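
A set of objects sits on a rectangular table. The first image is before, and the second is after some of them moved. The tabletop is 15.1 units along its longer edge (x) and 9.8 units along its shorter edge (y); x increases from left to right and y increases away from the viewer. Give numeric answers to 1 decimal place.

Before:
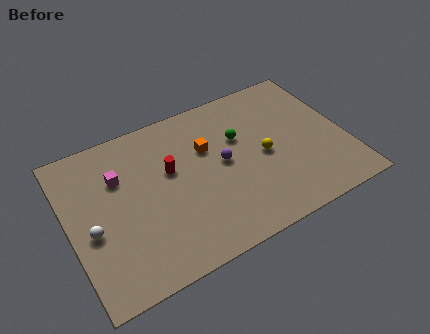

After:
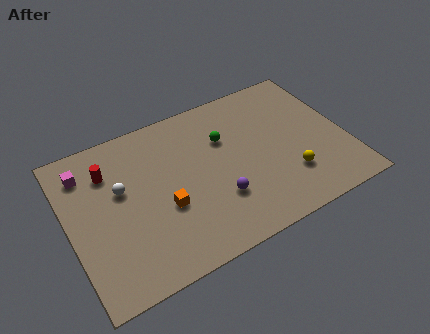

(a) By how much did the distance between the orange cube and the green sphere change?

+2.8

Before: roughly 1.8 units apart; after: 4.6. That's 2.8 units further apart.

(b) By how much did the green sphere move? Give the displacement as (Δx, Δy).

(-0.8, 0.3)

The green sphere was at about (9.5, 6.3) and moved to about (8.7, 6.6).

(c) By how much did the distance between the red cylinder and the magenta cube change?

-1.5

Before: roughly 2.8 units apart; after: 1.3. That's 1.5 units closer together.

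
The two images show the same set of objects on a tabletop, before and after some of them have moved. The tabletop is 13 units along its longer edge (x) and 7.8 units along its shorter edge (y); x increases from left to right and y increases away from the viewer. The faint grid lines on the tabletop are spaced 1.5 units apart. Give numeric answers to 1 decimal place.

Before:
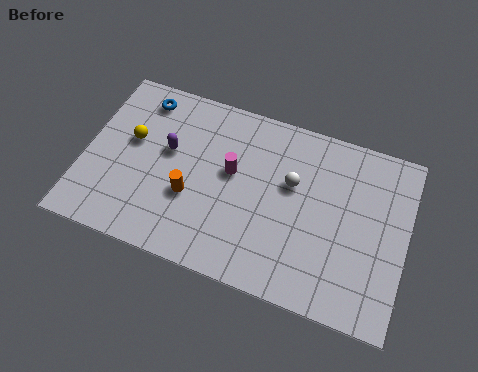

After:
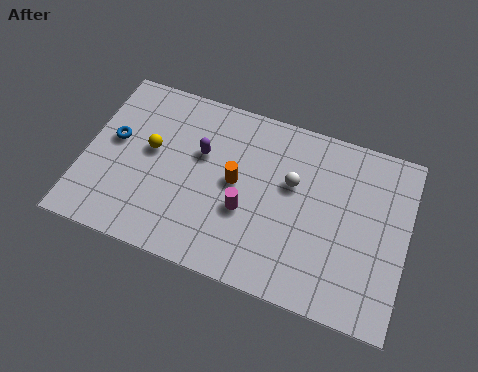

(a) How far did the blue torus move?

2.4

The blue torus moved from about (2.0, 6.6) to (1.1, 4.4), a distance of √(0.9² + 2.2²) ≈ 2.4.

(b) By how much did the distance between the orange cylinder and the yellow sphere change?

+0.4

Before: roughly 3.1 units apart; after: 3.5. That's 0.4 units further apart.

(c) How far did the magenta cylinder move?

1.7

The magenta cylinder was near (5.9, 4.5) before and (6.6, 3.0) after, so it travelled √(0.7² + 1.5²) ≈ 1.7 units.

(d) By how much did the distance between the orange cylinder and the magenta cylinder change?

-1.0

Before: roughly 2.2 units apart; after: 1.2. That's 1.0 units closer together.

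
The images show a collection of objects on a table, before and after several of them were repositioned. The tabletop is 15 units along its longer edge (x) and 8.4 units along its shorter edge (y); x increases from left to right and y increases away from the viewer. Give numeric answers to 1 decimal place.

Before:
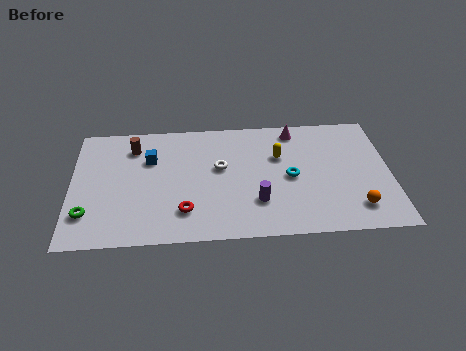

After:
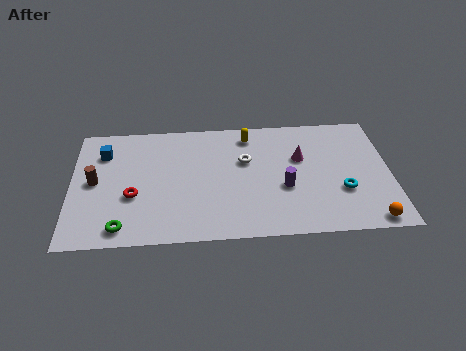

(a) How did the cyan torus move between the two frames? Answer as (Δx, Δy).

(2.4, -1.1)

The cyan torus was at about (10.3, 4.0) and moved to about (12.7, 2.9).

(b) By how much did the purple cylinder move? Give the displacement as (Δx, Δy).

(1.3, 0.9)

The purple cylinder was at about (8.7, 2.4) and moved to about (10.0, 3.3).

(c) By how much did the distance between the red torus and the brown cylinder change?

-3.1

They were about 5.2 units apart before and 2.1 after — 3.1 units closer together.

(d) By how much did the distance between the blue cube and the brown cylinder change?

+0.8

The distance was about 1.2 in the first image and 2.0 in the second, so they moved 0.8 units further apart.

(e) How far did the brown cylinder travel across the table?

2.9

From (2.9, 6.6) to (1.1, 4.3), the brown cylinder covered √(1.8² + 2.3²) ≈ 2.9 units.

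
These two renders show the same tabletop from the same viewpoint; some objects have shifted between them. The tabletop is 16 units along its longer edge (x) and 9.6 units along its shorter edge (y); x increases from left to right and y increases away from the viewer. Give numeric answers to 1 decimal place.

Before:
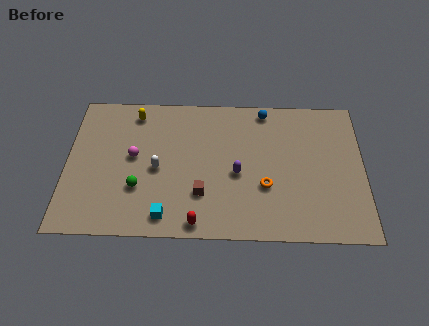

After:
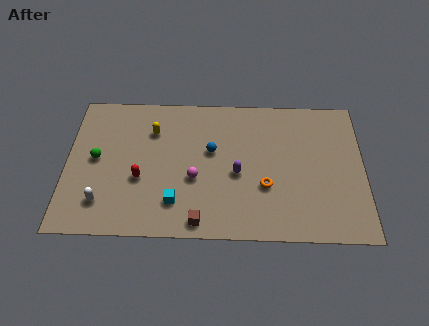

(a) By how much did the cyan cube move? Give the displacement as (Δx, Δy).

(0.5, 0.9)

From the two frames, the cyan cube sits at roughly (5.4, 1.3) before and (5.9, 2.2) after.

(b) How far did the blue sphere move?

4.1

The blue sphere was near (10.7, 8.6) before and (7.8, 5.7) after, so it travelled √(2.9² + 2.9²) ≈ 4.1 units.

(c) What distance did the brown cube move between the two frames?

1.8

From (7.3, 2.8) to (7.2, 1.0), the brown cube covered √(0.1² + 1.8²) ≈ 1.8 units.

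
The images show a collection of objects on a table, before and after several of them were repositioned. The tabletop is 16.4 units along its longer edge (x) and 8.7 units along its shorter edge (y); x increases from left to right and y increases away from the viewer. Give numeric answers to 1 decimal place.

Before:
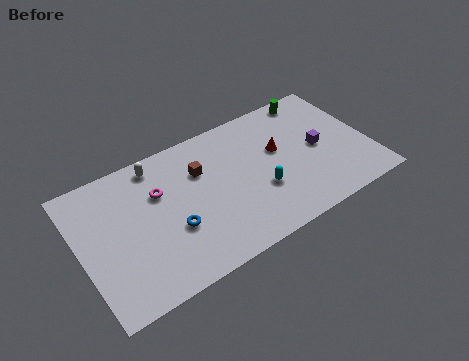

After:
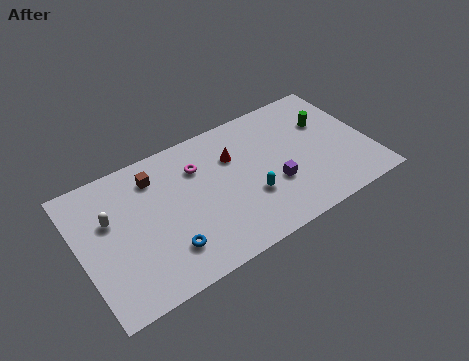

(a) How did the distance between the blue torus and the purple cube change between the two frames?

-2.3

The distance was about 8.7 in the first image and 6.4 in the second, so they moved 2.3 units closer together.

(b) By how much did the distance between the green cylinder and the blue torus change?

+0.5

Before: roughly 10.0 units apart; after: 10.5. That's 0.5 units further apart.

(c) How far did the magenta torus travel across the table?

2.4

The magenta torus was near (4.6, 5.8) before and (6.9, 6.3) after, so it travelled √(2.3² + 0.5²) ≈ 2.4 units.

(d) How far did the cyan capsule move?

0.6

The cyan capsule moved from about (10.0, 3.1) to (9.4, 3.0), a distance of √(0.6² + 0.1²) ≈ 0.6.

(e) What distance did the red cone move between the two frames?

2.6

The red cone was near (11.4, 5.2) before and (8.9, 6.0) after, so it travelled √(2.5² + 0.8²) ≈ 2.6 units.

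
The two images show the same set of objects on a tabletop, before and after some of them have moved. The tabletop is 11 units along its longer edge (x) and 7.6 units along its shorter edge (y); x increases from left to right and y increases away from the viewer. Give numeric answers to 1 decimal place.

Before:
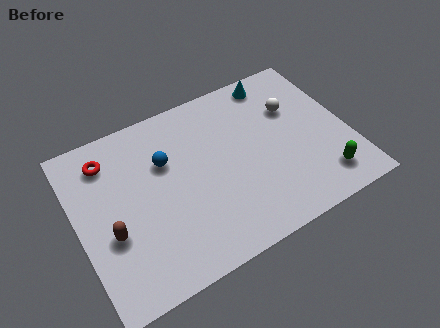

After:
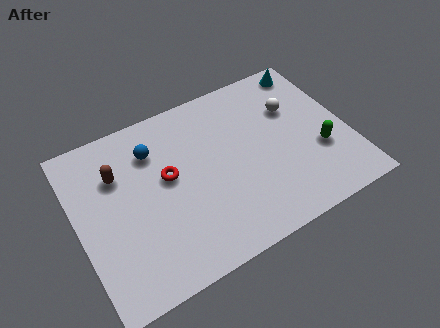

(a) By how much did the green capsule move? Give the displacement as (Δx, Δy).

(0.1, 1.3)

From the two frames, the green capsule sits at roughly (9.6, 1.4) before and (9.7, 2.7) after.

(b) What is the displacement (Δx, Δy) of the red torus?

(2.2, -1.8)

From the two frames, the red torus sits at roughly (1.5, 6.1) before and (3.7, 4.3) after.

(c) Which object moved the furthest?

the red torus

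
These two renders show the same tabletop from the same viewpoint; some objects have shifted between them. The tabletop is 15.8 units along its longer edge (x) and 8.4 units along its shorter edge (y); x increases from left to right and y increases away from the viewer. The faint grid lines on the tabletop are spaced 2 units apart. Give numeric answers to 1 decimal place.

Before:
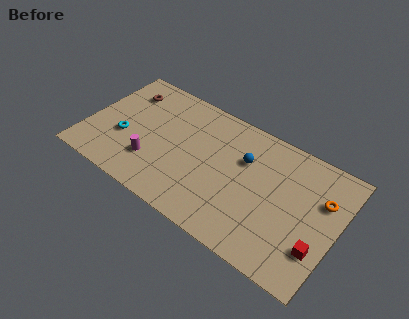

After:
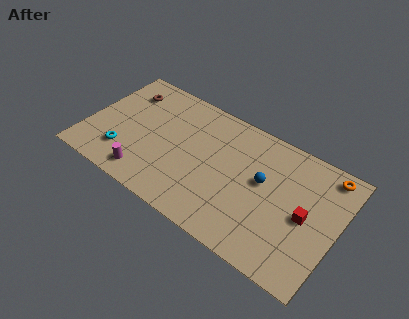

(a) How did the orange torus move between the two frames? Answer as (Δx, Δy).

(0.0, 1.8)

The orange torus was at about (14.7, 5.6) and moved to about (14.7, 7.4).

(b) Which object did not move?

the brown torus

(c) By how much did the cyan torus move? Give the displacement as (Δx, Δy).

(0.2, -1.1)

The cyan torus was at about (2.4, 3.2) and moved to about (2.6, 2.1).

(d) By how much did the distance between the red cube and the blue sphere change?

-3.1

Before: roughly 6.0 units apart; after: 2.9. That's 3.1 units closer together.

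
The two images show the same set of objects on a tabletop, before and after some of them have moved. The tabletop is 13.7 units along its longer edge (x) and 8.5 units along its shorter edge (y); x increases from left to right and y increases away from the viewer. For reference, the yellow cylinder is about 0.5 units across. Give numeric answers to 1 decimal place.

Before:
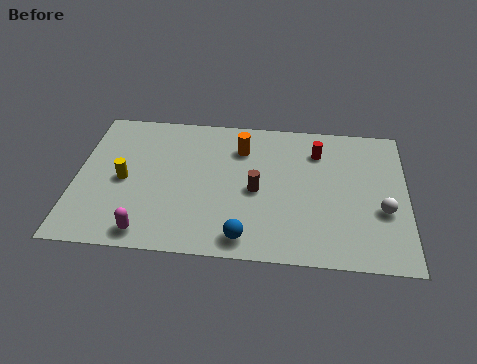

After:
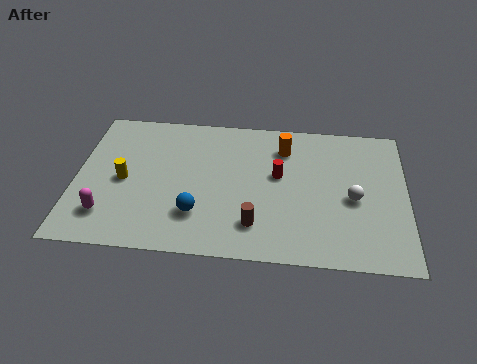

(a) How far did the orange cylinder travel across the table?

1.8

The orange cylinder was near (6.8, 6.4) before and (8.6, 6.6) after, so it travelled √(1.8² + 0.2²) ≈ 1.8 units.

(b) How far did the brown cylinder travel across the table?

2.0

The brown cylinder moved from about (7.5, 3.9) to (7.5, 1.9), a distance of √(0.0² + 2.0²) ≈ 2.0.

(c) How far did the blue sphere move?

2.3

From (7.1, 1.1) to (5.1, 2.3), the blue sphere covered √(2.0² + 1.2²) ≈ 2.3 units.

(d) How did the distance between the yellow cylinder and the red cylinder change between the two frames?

-1.9

The distance was about 8.4 in the first image and 6.5 in the second, so they moved 1.9 units closer together.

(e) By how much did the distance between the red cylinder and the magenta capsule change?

-1.2

The distance was about 8.8 in the first image and 7.6 in the second, so they moved 1.2 units closer together.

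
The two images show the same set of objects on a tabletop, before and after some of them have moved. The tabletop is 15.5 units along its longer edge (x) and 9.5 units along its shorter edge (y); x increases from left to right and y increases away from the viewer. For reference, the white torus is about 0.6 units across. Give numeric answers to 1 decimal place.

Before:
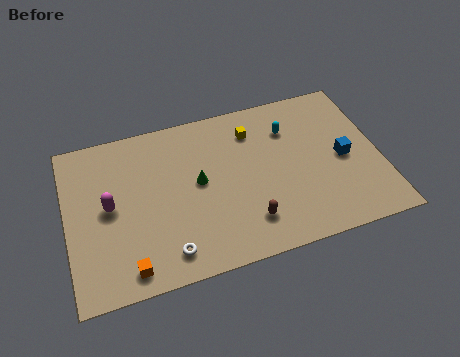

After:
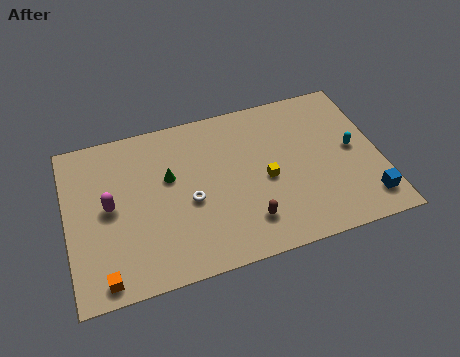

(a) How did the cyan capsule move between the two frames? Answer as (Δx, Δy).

(3.0, -2.1)

The cyan capsule was at about (11.2, 7.0) and moved to about (14.2, 4.9).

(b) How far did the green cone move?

1.6

From (6.5, 5.1) to (5.1, 5.8), the green cone covered √(1.4² + 0.7²) ≈ 1.6 units.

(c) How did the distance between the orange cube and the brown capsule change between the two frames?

+1.2

They were about 6.0 units apart before and 7.2 after — 1.2 units further apart.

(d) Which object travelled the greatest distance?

the cyan capsule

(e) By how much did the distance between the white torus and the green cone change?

-2.1

They were about 4.0 units apart before and 1.9 after — 2.1 units closer together.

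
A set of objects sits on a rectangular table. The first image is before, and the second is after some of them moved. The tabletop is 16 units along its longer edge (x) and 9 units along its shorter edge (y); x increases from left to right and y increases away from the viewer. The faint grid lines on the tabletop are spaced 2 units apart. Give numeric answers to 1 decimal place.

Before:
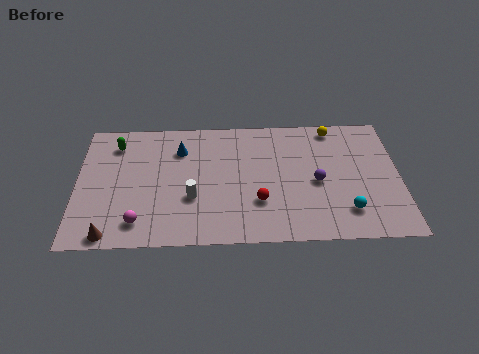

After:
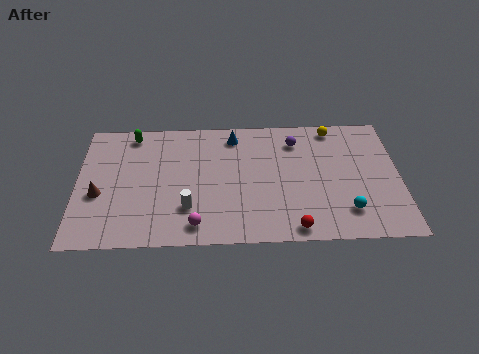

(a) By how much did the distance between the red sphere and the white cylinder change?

+2.1

The distance was about 3.3 in the first image and 5.4 in the second, so they moved 2.1 units further apart.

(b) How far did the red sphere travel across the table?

2.5

The red sphere was near (9.0, 2.8) before and (10.7, 0.9) after, so it travelled √(1.7² + 1.9²) ≈ 2.5 units.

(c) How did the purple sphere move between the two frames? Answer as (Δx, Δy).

(-1.0, 3.0)

The purple sphere was at about (11.9, 4.1) and moved to about (10.9, 7.1).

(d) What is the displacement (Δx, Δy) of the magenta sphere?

(2.8, -0.3)

From the two frames, the magenta sphere sits at roughly (3.1, 1.6) before and (5.9, 1.3) after.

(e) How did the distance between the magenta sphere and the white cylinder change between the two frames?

-1.8

The distance was about 3.1 in the first image and 1.3 in the second, so they moved 1.8 units closer together.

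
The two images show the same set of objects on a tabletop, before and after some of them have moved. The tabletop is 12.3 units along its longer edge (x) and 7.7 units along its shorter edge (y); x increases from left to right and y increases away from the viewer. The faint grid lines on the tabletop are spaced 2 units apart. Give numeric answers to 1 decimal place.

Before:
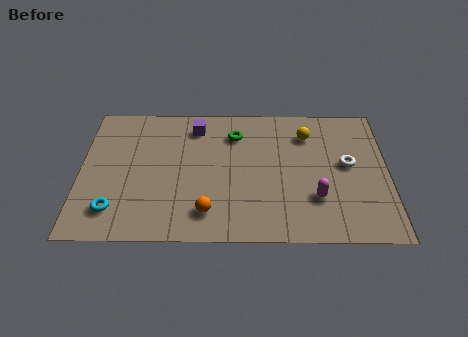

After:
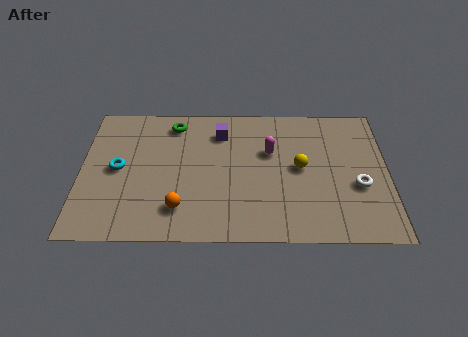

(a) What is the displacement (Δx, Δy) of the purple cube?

(1.0, -0.3)

From the two frames, the purple cube sits at roughly (4.6, 6.3) before and (5.6, 6.0) after.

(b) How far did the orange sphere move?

1.1

The orange sphere was near (5.1, 1.5) before and (4.0, 1.7) after, so it travelled √(1.1² + 0.2²) ≈ 1.1 units.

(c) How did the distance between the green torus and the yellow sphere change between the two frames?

+2.8

The distance was about 2.9 in the first image and 5.7 in the second, so they moved 2.8 units further apart.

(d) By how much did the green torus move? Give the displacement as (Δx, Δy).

(-2.5, 0.6)

The green torus started near (6.2, 5.9) and ended near (3.7, 6.5).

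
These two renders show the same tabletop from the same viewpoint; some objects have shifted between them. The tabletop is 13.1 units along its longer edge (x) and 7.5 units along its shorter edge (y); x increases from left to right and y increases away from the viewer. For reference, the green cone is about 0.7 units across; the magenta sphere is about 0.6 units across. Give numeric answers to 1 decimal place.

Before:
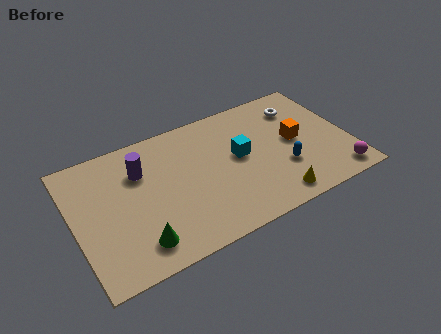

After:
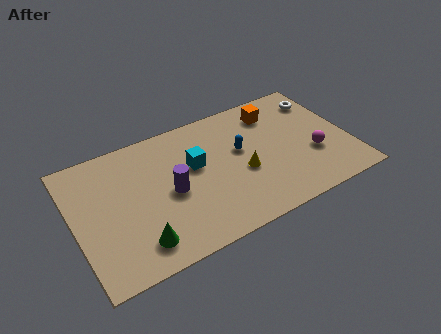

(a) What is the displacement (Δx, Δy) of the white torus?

(1.1, 0.1)

From the two frames, the white torus sits at roughly (11.1, 5.8) before and (12.2, 5.9) after.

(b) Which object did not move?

the green cone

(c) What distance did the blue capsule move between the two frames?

2.6

The blue capsule was near (9.8, 2.5) before and (8.0, 4.4) after, so it travelled √(1.8² + 1.9²) ≈ 2.6 units.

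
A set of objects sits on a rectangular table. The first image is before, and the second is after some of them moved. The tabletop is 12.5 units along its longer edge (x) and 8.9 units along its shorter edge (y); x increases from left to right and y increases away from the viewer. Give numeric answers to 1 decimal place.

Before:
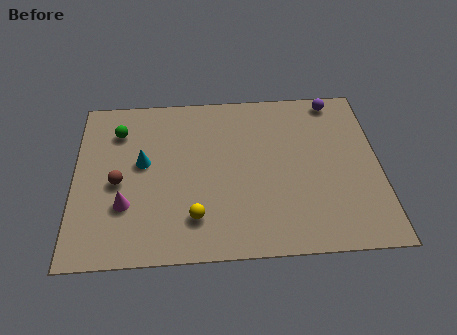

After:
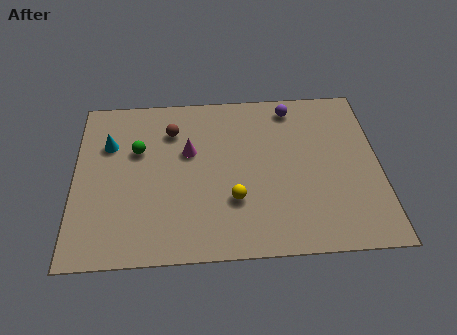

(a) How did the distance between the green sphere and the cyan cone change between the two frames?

-0.8

Before: roughly 2.1 units apart; after: 1.3. That's 0.8 units closer together.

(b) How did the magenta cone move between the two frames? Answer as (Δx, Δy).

(2.6, 2.7)

The magenta cone was at about (2.1, 2.8) and moved to about (4.7, 5.5).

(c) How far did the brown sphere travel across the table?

3.5

The brown sphere moved from about (1.8, 4.0) to (4.0, 6.7), a distance of √(2.2² + 2.7²) ≈ 3.5.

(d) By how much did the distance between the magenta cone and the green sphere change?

-1.9

They were about 4.0 units apart before and 2.1 after — 1.9 units closer together.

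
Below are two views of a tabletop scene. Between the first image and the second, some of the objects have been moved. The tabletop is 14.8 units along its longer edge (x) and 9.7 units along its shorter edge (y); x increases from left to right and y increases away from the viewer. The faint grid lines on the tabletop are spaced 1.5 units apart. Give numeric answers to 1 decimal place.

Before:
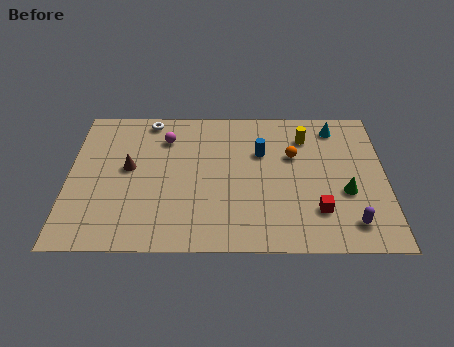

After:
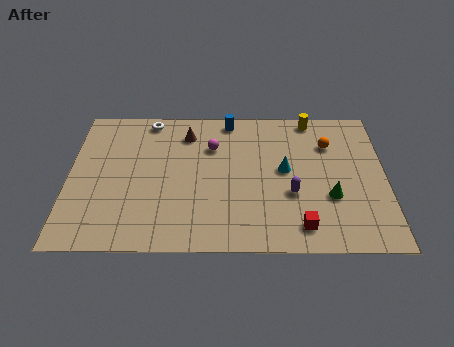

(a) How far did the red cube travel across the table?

1.3

From (11.6, 2.5) to (10.8, 1.5), the red cube covered √(0.8² + 1.0²) ≈ 1.3 units.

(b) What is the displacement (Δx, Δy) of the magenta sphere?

(2.2, -0.6)

The magenta sphere was at about (4.5, 7.4) and moved to about (6.7, 6.8).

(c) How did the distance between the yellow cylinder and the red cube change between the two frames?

+2.3

The distance was about 5.0 in the first image and 7.3 in the second, so they moved 2.3 units further apart.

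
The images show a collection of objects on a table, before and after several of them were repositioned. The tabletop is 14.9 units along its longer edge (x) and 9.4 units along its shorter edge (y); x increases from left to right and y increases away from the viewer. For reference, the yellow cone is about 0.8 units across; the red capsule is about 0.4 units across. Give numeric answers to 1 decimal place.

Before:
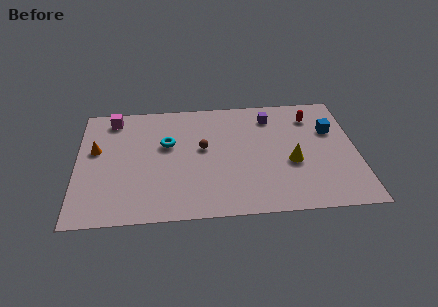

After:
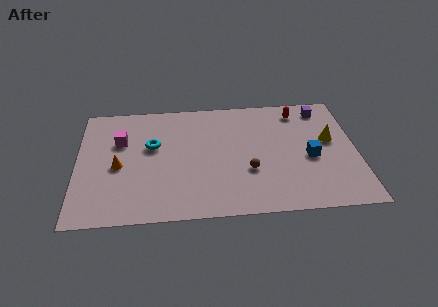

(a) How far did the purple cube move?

2.8

The purple cube was near (10.4, 7.6) before and (13.2, 8.0) after, so it travelled √(2.8² + 0.4²) ≈ 2.8 units.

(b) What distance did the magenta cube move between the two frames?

1.9

The magenta cube was near (1.9, 8.1) before and (2.3, 6.2) after, so it travelled √(0.4² + 1.9²) ≈ 1.9 units.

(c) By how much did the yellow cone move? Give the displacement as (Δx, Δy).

(2.1, 1.6)

From the two frames, the yellow cone sits at roughly (11.4, 3.8) before and (13.5, 5.4) after.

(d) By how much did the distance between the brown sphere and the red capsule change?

-0.9

Before: roughly 6.3 units apart; after: 5.4. That's 0.9 units closer together.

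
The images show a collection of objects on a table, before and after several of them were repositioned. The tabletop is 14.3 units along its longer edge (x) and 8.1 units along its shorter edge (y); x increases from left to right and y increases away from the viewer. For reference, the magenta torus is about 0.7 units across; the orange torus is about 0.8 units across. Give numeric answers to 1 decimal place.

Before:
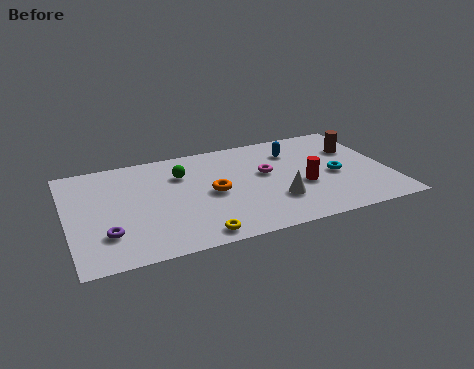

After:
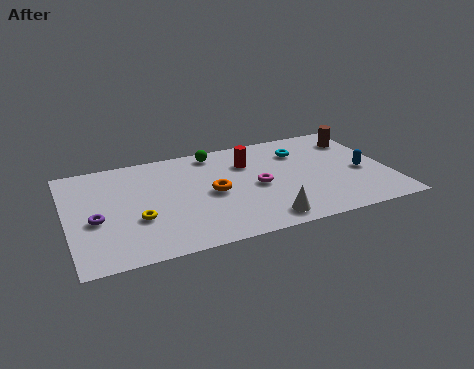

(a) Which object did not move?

the orange torus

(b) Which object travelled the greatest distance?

the blue capsule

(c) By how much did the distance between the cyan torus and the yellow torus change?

+1.2

They were about 7.0 units apart before and 8.2 after — 1.2 units further apart.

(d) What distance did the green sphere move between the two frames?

2.1

The green sphere moved from about (5.2, 5.8) to (6.8, 7.1), a distance of √(1.6² + 1.3²) ≈ 2.1.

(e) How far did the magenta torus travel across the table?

1.0

The magenta torus was near (8.9, 4.7) before and (8.4, 3.8) after, so it travelled √(0.5² + 0.9²) ≈ 1.0 units.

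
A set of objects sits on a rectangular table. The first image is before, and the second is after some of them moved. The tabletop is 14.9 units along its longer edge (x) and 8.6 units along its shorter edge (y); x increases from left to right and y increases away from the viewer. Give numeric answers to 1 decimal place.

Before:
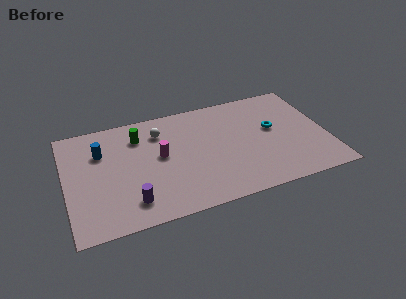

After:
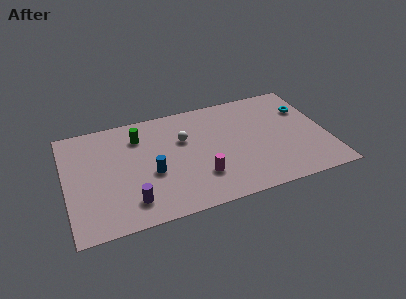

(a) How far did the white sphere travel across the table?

1.6

The white sphere moved from about (5.5, 6.6) to (6.8, 5.6), a distance of √(1.3² + 1.0²) ≈ 1.6.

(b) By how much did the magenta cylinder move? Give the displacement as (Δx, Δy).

(2.1, -2.3)

The magenta cylinder was at about (5.4, 4.7) and moved to about (7.5, 2.4).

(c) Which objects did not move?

the green cylinder and the purple cylinder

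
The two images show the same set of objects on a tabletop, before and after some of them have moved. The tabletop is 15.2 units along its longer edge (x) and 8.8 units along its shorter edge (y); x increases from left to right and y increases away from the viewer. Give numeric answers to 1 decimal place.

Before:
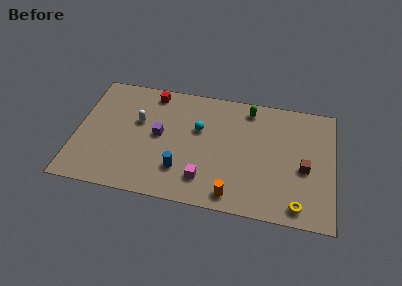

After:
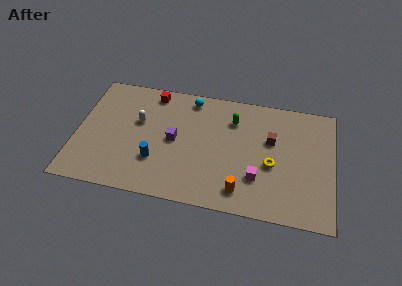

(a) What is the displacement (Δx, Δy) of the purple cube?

(0.9, -0.2)

The purple cube started near (4.9, 4.6) and ended near (5.8, 4.4).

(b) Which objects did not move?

the white capsule and the red cube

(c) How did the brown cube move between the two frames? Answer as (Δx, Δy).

(-2.0, 1.7)

From the two frames, the brown cube sits at roughly (13.5, 3.8) before and (11.5, 5.5) after.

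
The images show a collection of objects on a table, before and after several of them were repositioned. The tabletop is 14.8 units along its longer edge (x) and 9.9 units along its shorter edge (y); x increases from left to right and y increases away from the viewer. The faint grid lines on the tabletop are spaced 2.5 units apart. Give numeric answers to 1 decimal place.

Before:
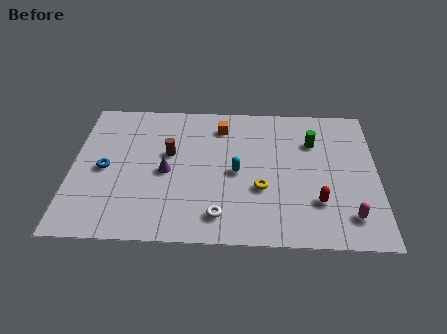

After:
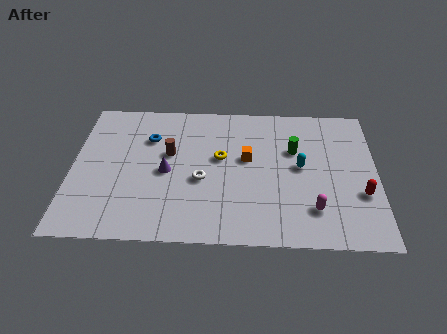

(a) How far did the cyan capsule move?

3.1

The cyan capsule moved from about (8.0, 4.7) to (11.1, 5.2), a distance of √(3.1² + 0.5²) ≈ 3.1.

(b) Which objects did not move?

the purple cone and the brown cylinder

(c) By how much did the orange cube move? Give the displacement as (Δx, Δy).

(1.3, -2.3)

The orange cube started near (7.2, 8.0) and ended near (8.5, 5.7).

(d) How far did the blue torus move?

3.1

The blue torus was near (1.6, 4.7) before and (3.7, 7.0) after, so it travelled √(2.1² + 2.3²) ≈ 3.1 units.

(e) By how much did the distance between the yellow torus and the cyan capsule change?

+2.3

The distance was about 1.6 in the first image and 3.9 in the second, so they moved 2.3 units further apart.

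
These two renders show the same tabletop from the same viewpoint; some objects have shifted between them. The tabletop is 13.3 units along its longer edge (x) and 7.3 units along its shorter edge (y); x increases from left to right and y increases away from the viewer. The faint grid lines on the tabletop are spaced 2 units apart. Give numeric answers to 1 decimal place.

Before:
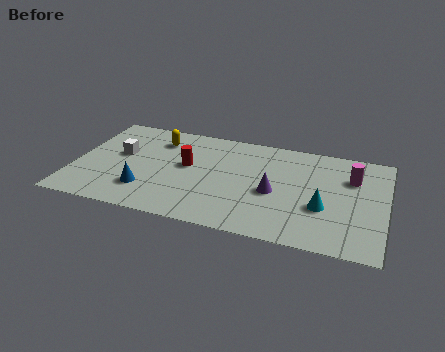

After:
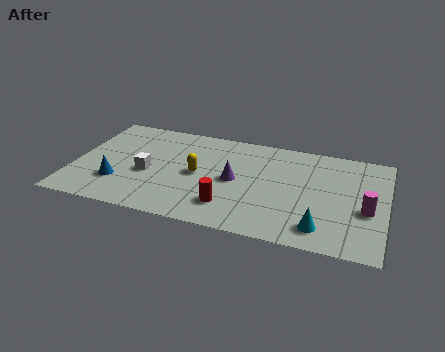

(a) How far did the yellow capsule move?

2.8

The yellow capsule was near (3.4, 5.7) before and (5.3, 3.6) after, so it travelled √(1.9² + 2.1²) ≈ 2.8 units.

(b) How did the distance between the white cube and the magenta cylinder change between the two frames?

-0.6

Before: roughly 9.9 units apart; after: 9.3. That's 0.6 units closer together.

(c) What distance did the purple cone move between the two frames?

1.7

From (8.6, 3.2) to (6.9, 3.6), the purple cone covered √(1.7² + 0.4²) ≈ 1.7 units.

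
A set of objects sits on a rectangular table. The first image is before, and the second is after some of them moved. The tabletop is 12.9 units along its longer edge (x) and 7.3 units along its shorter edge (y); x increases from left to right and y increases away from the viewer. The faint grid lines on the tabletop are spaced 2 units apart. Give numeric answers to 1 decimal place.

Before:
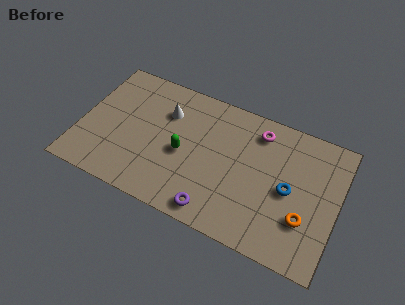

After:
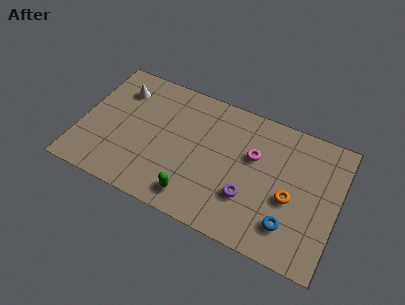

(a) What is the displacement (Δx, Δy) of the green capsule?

(0.8, -2.1)

The green capsule was at about (5.2, 3.3) and moved to about (6.0, 1.2).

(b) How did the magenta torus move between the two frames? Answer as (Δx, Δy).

(-0.1, -1.4)

From the two frames, the magenta torus sits at roughly (8.7, 6.0) before and (8.6, 4.6) after.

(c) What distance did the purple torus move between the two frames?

2.1

The purple torus moved from about (7.1, 0.9) to (8.6, 2.3), a distance of √(1.5² + 1.4²) ≈ 2.1.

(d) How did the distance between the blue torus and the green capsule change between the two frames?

-0.6

They were about 5.3 units apart before and 4.7 after — 0.6 units closer together.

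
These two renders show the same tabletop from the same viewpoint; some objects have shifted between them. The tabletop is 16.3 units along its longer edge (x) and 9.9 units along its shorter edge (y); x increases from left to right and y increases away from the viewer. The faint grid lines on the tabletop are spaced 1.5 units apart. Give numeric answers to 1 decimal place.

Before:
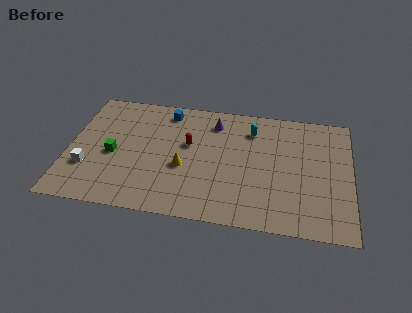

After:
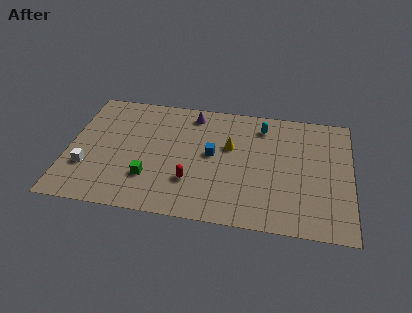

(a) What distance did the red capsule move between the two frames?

3.0

The red capsule moved from about (6.9, 5.9) to (7.2, 2.9), a distance of √(0.3² + 3.0²) ≈ 3.0.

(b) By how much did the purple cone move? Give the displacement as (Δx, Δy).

(-1.3, 0.5)

The purple cone started near (8.3, 8.0) and ended near (7.0, 8.5).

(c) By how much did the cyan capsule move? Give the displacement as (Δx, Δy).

(0.6, 0.4)

From the two frames, the cyan capsule sits at roughly (10.5, 7.7) before and (11.1, 8.1) after.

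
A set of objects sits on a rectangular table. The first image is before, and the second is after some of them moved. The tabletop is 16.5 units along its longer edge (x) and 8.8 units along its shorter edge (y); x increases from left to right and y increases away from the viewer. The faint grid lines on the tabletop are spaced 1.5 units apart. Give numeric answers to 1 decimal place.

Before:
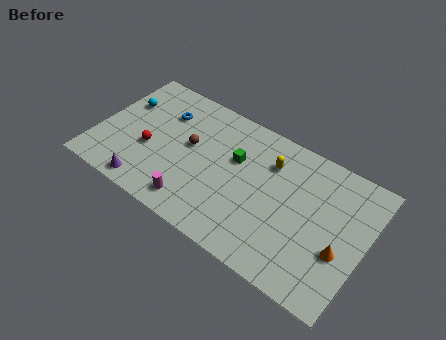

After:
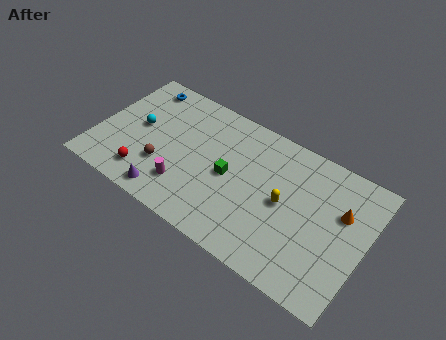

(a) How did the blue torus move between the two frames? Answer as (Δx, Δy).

(-1.7, 1.2)

The blue torus was at about (3.7, 6.4) and moved to about (2.0, 7.6).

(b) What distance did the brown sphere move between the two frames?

2.6

The brown sphere was near (5.6, 5.0) before and (4.3, 2.8) after, so it travelled √(1.3² + 2.2²) ≈ 2.6 units.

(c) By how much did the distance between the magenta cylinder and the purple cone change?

-1.5

Before: roughly 2.9 units apart; after: 1.4. That's 1.5 units closer together.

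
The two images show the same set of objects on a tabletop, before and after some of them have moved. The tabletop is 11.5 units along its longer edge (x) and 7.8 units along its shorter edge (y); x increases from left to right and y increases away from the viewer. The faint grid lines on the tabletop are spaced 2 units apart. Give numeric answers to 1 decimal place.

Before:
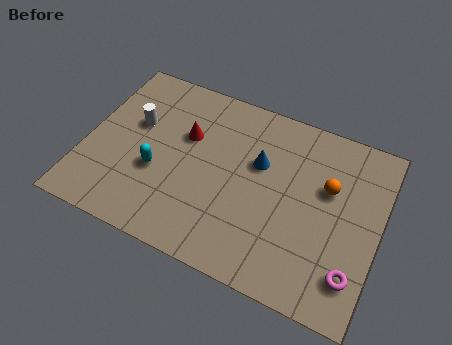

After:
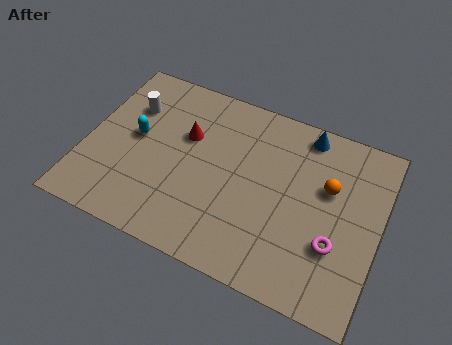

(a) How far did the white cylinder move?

0.8

The white cylinder moved from about (1.8, 4.8) to (1.5, 5.5), a distance of √(0.3² + 0.7²) ≈ 0.8.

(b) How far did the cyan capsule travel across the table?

1.6

From (2.9, 3.0) to (1.9, 4.2), the cyan capsule covered √(1.0² + 1.2²) ≈ 1.6 units.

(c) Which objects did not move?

the orange sphere and the red cone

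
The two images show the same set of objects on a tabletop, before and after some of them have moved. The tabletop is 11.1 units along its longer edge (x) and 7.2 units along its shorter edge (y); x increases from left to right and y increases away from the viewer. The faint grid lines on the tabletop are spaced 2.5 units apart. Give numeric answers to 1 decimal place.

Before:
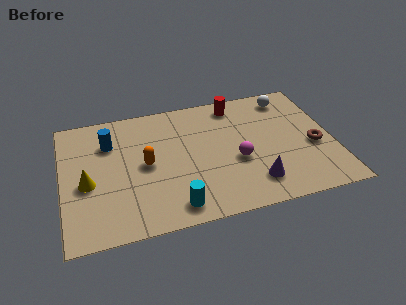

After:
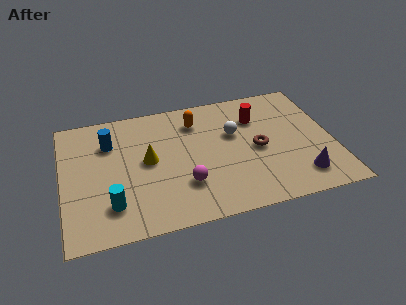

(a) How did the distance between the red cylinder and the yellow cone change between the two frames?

-2.2

Before: roughly 7.0 units apart; after: 4.8. That's 2.2 units closer together.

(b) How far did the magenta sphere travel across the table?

2.3

From (7.1, 2.9) to (4.9, 2.1), the magenta sphere covered √(2.2² + 0.8²) ≈ 2.3 units.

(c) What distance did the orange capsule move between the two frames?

3.0

The orange capsule was near (3.4, 3.6) before and (5.6, 5.6) after, so it travelled √(2.2² + 2.0²) ≈ 3.0 units.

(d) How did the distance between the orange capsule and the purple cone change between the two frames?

+1.0

The distance was about 4.8 in the first image and 5.8 in the second, so they moved 1.0 units further apart.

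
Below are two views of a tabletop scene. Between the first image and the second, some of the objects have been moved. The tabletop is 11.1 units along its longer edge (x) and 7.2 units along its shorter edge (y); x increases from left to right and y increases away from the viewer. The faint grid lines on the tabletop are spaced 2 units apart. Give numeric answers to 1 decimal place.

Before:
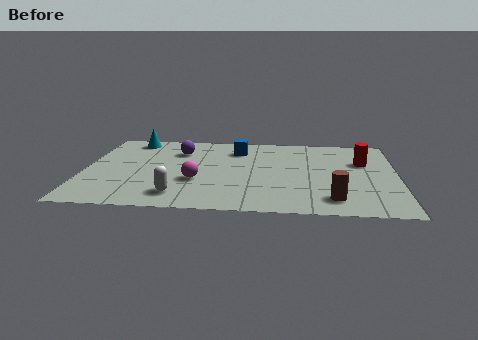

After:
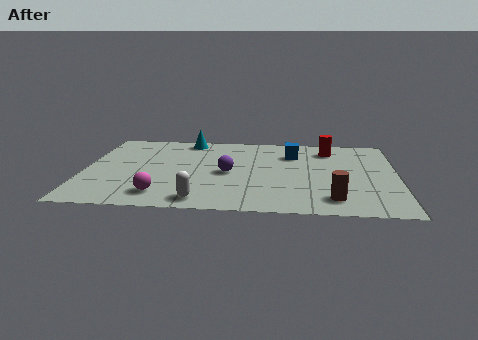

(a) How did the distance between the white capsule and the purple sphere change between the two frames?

-1.3

The distance was about 4.0 in the first image and 2.7 in the second, so they moved 1.3 units closer together.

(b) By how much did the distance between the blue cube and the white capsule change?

+0.7

The distance was about 4.7 in the first image and 5.4 in the second, so they moved 0.7 units further apart.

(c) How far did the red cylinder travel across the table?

1.6

The red cylinder moved from about (9.9, 4.7) to (8.7, 5.8), a distance of √(1.2² + 1.1²) ≈ 1.6.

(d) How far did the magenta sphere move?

1.8

From (4.0, 2.6) to (2.8, 1.3), the magenta sphere covered √(1.2² + 1.3²) ≈ 1.8 units.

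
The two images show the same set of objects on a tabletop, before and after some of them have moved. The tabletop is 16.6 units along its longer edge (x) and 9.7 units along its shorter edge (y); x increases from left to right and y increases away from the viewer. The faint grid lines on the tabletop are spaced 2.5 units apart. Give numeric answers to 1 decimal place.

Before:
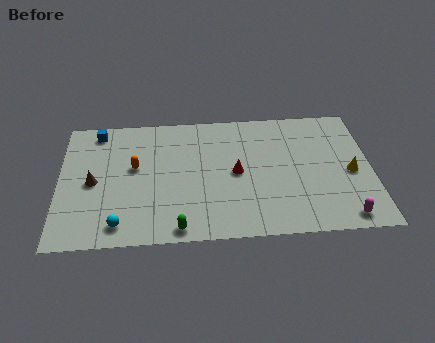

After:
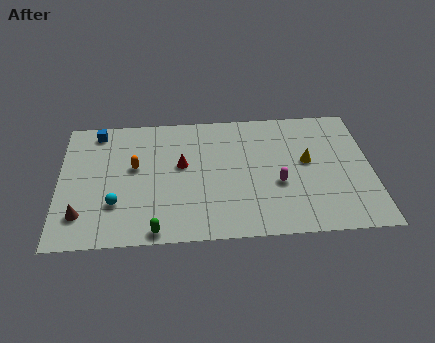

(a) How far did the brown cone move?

2.5

From (1.8, 4.6) to (1.2, 2.2), the brown cone covered √(0.6² + 2.4²) ≈ 2.5 units.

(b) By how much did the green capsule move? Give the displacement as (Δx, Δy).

(-1.2, -0.1)

The green capsule was at about (6.3, 0.9) and moved to about (5.1, 0.8).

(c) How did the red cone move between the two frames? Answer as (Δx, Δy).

(-2.9, 0.8)

The red cone was at about (9.4, 4.8) and moved to about (6.5, 5.6).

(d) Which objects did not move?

the blue cube and the orange capsule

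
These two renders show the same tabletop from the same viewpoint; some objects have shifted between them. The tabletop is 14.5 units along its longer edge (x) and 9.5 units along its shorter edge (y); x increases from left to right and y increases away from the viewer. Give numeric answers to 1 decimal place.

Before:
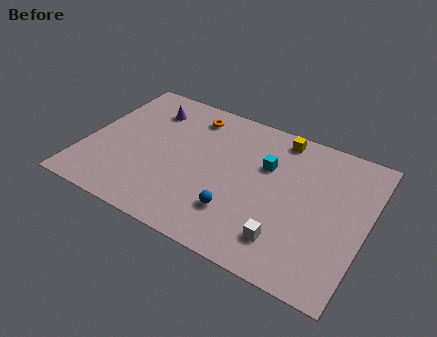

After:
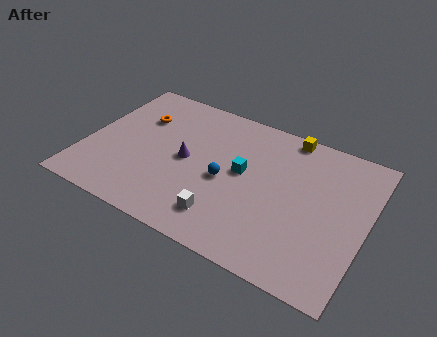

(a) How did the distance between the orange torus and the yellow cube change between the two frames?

+3.3

Before: roughly 4.6 units apart; after: 7.9. That's 3.3 units further apart.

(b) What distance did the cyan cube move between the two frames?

1.5

The cyan cube moved from about (9.2, 6.2) to (8.1, 5.2), a distance of √(1.1² + 1.0²) ≈ 1.5.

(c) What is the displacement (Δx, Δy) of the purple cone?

(2.4, -2.7)

From the two frames, the purple cone sits at roughly (2.8, 7.4) before and (5.2, 4.7) after.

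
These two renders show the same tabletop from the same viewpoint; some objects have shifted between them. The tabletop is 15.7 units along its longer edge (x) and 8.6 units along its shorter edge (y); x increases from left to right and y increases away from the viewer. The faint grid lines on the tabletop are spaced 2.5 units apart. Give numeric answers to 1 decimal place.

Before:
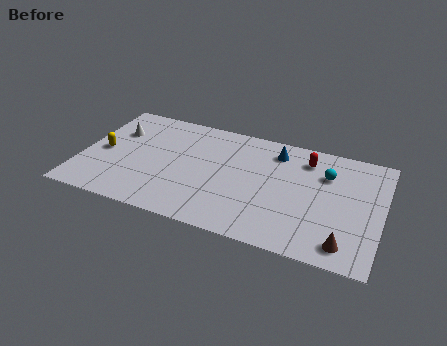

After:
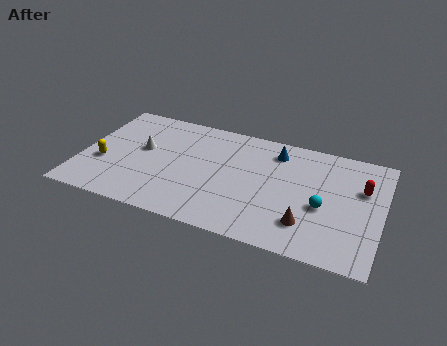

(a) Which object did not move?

the blue cone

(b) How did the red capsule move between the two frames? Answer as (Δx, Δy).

(3.0, -1.3)

From the two frames, the red capsule sits at roughly (11.6, 6.9) before and (14.6, 5.6) after.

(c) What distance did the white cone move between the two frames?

1.8

From (1.6, 5.9) to (3.1, 4.9), the white cone covered √(1.5² + 1.0²) ≈ 1.8 units.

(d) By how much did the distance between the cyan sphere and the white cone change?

-1.4

The distance was about 11.1 in the first image and 9.7 in the second, so they moved 1.4 units closer together.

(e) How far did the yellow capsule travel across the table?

0.9

The yellow capsule moved from about (1.1, 4.1) to (1.2, 3.2), a distance of √(0.1² + 0.9²) ≈ 0.9.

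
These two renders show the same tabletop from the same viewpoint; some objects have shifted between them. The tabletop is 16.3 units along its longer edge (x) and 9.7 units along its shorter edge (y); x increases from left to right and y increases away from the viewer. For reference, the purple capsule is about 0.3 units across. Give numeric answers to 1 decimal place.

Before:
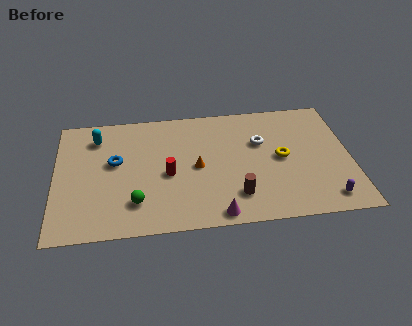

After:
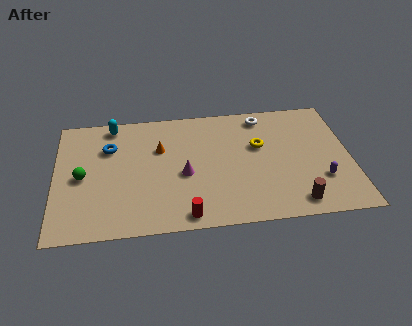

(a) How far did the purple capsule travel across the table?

1.5

From (14.8, 1.4) to (14.6, 2.9), the purple capsule covered √(0.2² + 1.5²) ≈ 1.5 units.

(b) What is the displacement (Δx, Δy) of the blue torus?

(-0.3, 1.2)

The blue torus was at about (3.3, 5.6) and moved to about (3.0, 6.8).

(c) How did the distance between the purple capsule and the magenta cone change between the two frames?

+1.6

Before: roughly 6.0 units apart; after: 7.6. That's 1.6 units further apart.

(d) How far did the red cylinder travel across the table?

3.4

The red cylinder moved from about (6.2, 4.3) to (7.1, 1.0), a distance of √(0.9² + 3.3²) ≈ 3.4.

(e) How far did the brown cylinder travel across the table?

3.3

The brown cylinder was near (9.9, 2.2) before and (13.1, 1.3) after, so it travelled √(3.2² + 0.9²) ≈ 3.3 units.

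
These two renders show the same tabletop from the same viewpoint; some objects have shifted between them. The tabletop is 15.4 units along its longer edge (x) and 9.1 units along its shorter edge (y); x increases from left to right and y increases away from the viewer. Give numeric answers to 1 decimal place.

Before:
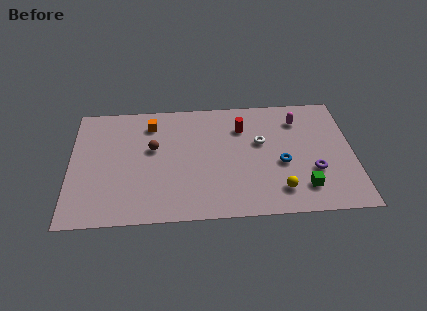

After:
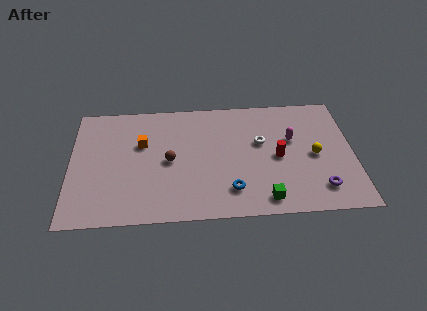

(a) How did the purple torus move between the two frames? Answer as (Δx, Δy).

(0.3, -1.3)

The purple torus started near (13.2, 3.1) and ended near (13.5, 1.8).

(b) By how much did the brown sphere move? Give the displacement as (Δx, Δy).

(0.9, -1.0)

The brown sphere was at about (4.5, 5.4) and moved to about (5.4, 4.4).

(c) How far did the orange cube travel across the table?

1.6

The orange cube was near (4.4, 7.3) before and (3.9, 5.8) after, so it travelled √(0.5² + 1.5²) ≈ 1.6 units.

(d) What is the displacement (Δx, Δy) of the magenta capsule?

(-0.4, -1.5)

From the two frames, the magenta capsule sits at roughly (12.5, 7.1) before and (12.1, 5.6) after.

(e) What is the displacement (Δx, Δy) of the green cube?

(-2.1, -0.7)

The green cube started near (12.6, 1.9) and ended near (10.5, 1.2).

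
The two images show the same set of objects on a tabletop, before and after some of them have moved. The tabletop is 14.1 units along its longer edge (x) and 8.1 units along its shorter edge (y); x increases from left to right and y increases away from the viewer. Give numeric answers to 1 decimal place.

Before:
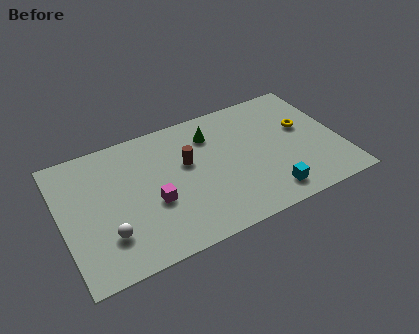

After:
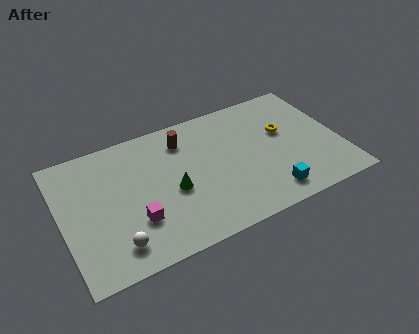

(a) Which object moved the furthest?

the green cone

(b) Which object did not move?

the cyan cube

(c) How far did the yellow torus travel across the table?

1.0

The yellow torus was near (12.4, 4.8) before and (11.4, 4.9) after, so it travelled √(1.0² + 0.1²) ≈ 1.0 units.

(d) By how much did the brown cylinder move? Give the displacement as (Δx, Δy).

(0.0, 1.5)

From the two frames, the brown cylinder sits at roughly (6.4, 4.9) before and (6.4, 6.4) after.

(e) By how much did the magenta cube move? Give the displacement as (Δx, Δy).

(-1.0, -0.7)

The magenta cube was at about (4.5, 3.2) and moved to about (3.5, 2.5).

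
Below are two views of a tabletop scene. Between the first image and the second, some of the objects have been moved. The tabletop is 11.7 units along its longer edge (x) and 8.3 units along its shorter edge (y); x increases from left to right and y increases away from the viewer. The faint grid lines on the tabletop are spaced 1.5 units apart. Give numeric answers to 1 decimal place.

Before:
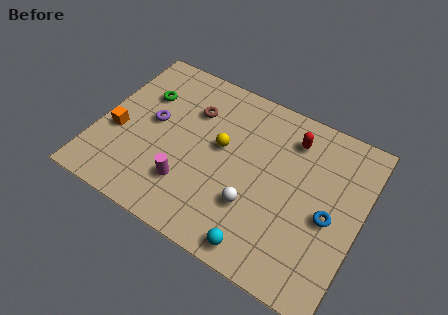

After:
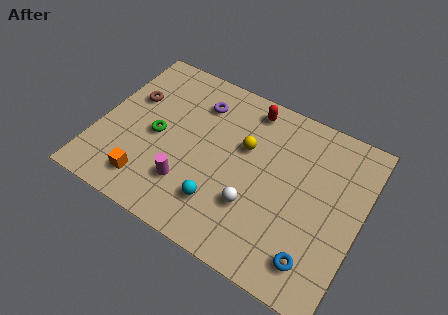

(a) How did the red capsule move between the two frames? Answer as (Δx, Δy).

(-2.0, 0.6)

From the two frames, the red capsule sits at roughly (8.3, 6.6) before and (6.3, 7.2) after.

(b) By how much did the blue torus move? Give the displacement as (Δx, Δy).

(-0.3, -2.2)

The blue torus started near (10.4, 3.7) and ended near (10.1, 1.5).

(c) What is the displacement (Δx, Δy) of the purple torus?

(1.8, 1.9)

The purple torus started near (2.3, 4.5) and ended near (4.1, 6.4).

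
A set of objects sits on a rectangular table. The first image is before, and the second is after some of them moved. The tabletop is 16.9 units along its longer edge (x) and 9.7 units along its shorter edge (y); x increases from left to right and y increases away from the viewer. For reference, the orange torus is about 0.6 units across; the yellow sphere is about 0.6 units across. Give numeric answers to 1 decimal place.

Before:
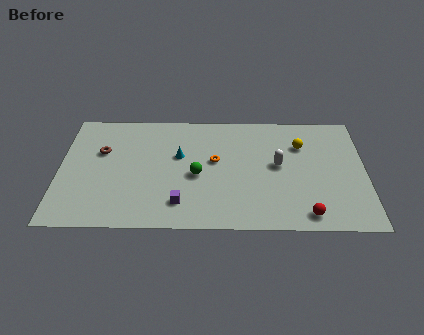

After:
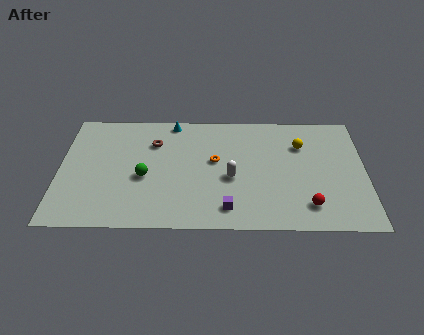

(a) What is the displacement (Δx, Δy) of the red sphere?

(0.1, 0.7)

The red sphere started near (13.6, 1.2) and ended near (13.7, 1.9).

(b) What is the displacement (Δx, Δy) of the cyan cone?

(-0.4, 2.9)

From the two frames, the cyan cone sits at roughly (6.6, 5.9) before and (6.2, 8.8) after.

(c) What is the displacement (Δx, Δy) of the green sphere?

(-2.9, -0.2)

The green sphere was at about (7.6, 4.3) and moved to about (4.7, 4.1).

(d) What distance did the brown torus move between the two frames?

3.0

The brown torus was near (2.3, 6.2) before and (5.2, 7.0) after, so it travelled √(2.9² + 0.8²) ≈ 3.0 units.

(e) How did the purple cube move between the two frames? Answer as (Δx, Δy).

(2.6, -0.4)

From the two frames, the purple cube sits at roughly (6.7, 2.0) before and (9.3, 1.6) after.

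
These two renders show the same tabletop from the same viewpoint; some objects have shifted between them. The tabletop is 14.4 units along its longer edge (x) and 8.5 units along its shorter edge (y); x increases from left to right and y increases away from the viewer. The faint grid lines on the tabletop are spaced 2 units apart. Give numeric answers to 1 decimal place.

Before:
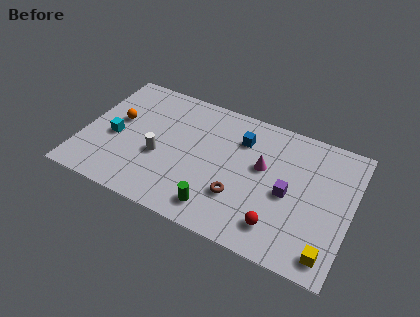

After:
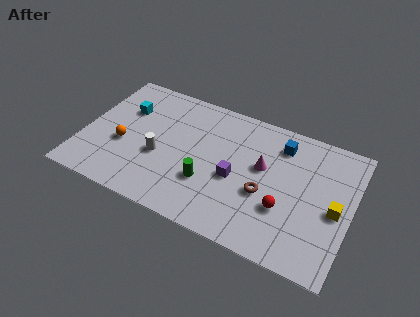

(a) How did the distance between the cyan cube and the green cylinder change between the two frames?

-0.6

The distance was about 6.3 in the first image and 5.7 in the second, so they moved 0.6 units closer together.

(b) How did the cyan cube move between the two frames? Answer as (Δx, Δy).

(0.3, 2.1)

From the two frames, the cyan cube sits at roughly (1.7, 3.7) before and (2.0, 5.8) after.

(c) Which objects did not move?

the magenta cone and the white cylinder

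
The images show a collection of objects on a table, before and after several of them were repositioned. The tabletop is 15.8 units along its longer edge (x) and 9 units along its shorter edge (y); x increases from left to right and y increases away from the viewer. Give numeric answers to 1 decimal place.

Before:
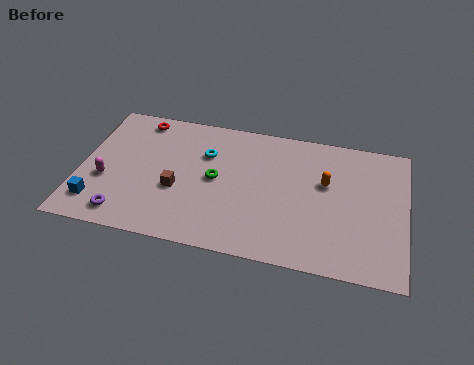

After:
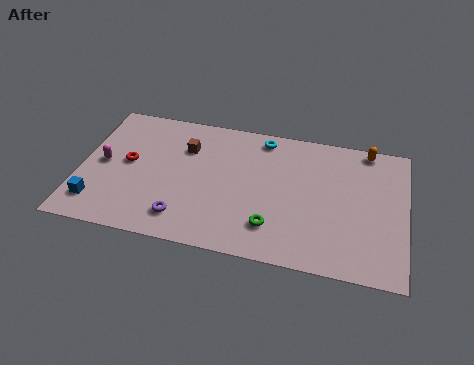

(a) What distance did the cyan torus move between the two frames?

3.2

The cyan torus moved from about (6.0, 6.2) to (8.7, 7.9), a distance of √(2.7² + 1.7²) ≈ 3.2.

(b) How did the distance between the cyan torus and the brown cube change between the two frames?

+1.0

The distance was about 3.0 in the first image and 4.0 in the second, so they moved 1.0 units further apart.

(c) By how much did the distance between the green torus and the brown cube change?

+4.1

The distance was about 2.1 in the first image and 6.2 in the second, so they moved 4.1 units further apart.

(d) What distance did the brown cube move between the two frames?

2.9

The brown cube was near (4.8, 3.5) before and (5.0, 6.4) after, so it travelled √(0.2² + 2.9²) ≈ 2.9 units.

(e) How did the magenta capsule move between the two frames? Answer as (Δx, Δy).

(-0.2, 1.1)

The magenta capsule started near (1.3, 3.4) and ended near (1.1, 4.5).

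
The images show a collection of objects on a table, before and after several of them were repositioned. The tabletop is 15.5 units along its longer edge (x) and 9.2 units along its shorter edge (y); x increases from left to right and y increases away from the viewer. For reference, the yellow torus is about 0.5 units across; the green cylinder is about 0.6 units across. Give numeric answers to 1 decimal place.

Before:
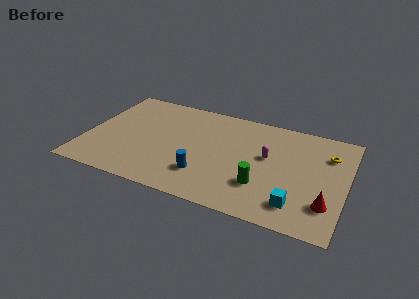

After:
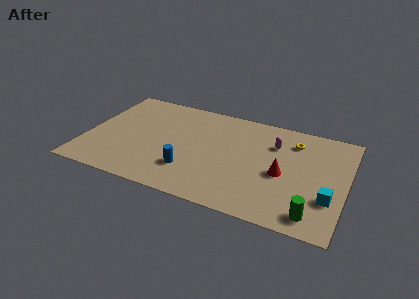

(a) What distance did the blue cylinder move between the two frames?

0.9

The blue cylinder was near (7.3, 2.4) before and (6.4, 2.5) after, so it travelled √(0.9² + 0.1²) ≈ 0.9 units.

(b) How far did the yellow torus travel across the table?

2.2

The yellow torus was near (14.3, 6.7) before and (12.2, 7.2) after, so it travelled √(2.1² + 0.5²) ≈ 2.2 units.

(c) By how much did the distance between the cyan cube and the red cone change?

+1.2

They were about 1.8 units apart before and 3.0 after — 1.2 units further apart.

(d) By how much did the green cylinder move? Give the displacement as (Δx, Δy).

(3.1, -1.4)

The green cylinder started near (10.7, 2.7) and ended near (13.8, 1.3).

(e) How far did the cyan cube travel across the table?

2.1

The cyan cube moved from about (12.8, 1.8) to (14.6, 2.9), a distance of √(1.8² + 1.1²) ≈ 2.1.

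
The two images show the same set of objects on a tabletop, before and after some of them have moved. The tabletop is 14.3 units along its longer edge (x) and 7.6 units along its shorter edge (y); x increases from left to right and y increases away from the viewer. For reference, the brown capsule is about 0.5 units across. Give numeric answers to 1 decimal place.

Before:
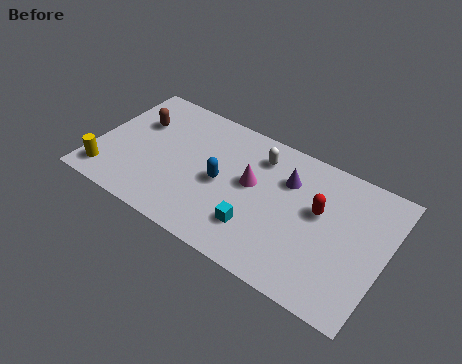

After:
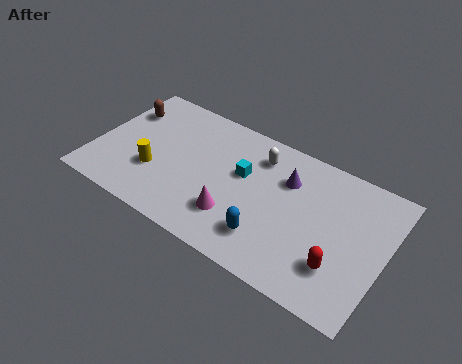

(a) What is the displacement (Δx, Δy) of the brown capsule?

(-0.8, 0.4)

The brown capsule started near (1.8, 5.1) and ended near (1.0, 5.5).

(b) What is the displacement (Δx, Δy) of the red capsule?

(1.3, -2.4)

The red capsule was at about (11.0, 4.5) and moved to about (12.3, 2.1).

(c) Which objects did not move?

the purple cone and the white capsule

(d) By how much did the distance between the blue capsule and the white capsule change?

+1.5

Before: roughly 2.8 units apart; after: 4.3. That's 1.5 units further apart.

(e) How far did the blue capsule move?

3.2

From (6.3, 3.6) to (8.9, 1.8), the blue capsule covered √(2.6² + 1.8²) ≈ 3.2 units.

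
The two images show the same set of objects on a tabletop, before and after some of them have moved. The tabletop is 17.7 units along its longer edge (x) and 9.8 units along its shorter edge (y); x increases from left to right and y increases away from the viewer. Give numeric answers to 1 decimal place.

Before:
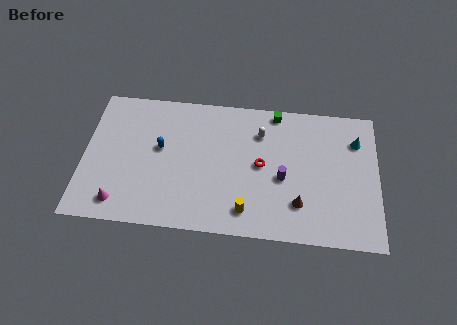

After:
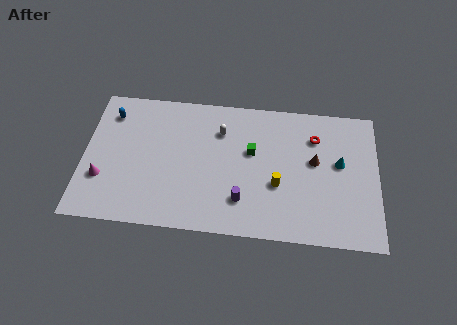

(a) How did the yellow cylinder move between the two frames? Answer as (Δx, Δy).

(1.8, 2.0)

From the two frames, the yellow cylinder sits at roughly (9.9, 1.7) before and (11.7, 3.7) after.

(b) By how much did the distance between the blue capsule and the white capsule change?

+0.5

They were about 6.2 units apart before and 6.7 after — 0.5 units further apart.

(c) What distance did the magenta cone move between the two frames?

1.9

The magenta cone was near (2.3, 1.5) before and (1.2, 3.1) after, so it travelled √(1.1² + 1.6²) ≈ 1.9 units.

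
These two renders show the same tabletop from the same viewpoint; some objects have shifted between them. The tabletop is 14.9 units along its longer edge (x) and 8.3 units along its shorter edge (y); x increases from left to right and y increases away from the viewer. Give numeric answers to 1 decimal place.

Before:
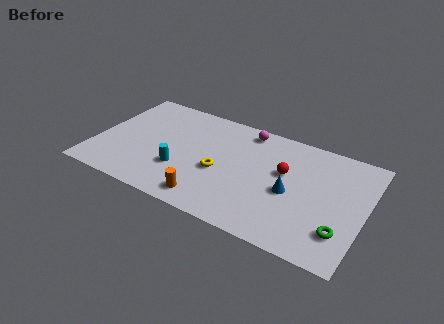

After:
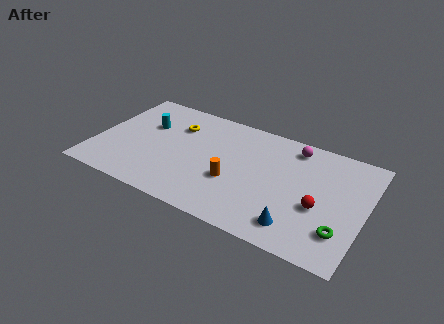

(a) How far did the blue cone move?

2.3

From (10.9, 3.7) to (11.5, 1.5), the blue cone covered √(0.6² + 2.2²) ≈ 2.3 units.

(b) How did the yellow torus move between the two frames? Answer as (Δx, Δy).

(-2.8, 2.5)

From the two frames, the yellow torus sits at roughly (7.0, 3.5) before and (4.2, 6.0) after.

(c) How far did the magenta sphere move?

2.7

The magenta sphere was near (8.0, 7.3) before and (10.7, 7.1) after, so it travelled √(2.7² + 0.2²) ≈ 2.7 units.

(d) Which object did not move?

the green torus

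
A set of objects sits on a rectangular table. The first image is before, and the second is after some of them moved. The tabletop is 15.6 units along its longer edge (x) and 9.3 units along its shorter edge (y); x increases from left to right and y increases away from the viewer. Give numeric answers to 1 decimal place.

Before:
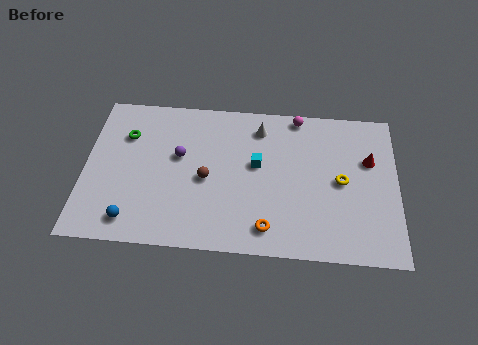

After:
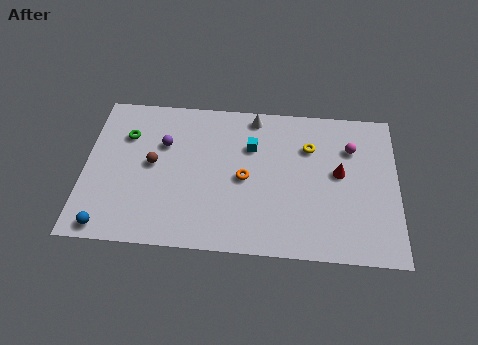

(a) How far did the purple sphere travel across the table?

1.1

From (4.7, 5.5) to (3.9, 6.2), the purple sphere covered √(0.8² + 0.7²) ≈ 1.1 units.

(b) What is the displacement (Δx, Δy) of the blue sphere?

(-1.2, -0.5)

The blue sphere started near (2.5, 1.4) and ended near (1.3, 0.9).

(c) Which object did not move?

the green torus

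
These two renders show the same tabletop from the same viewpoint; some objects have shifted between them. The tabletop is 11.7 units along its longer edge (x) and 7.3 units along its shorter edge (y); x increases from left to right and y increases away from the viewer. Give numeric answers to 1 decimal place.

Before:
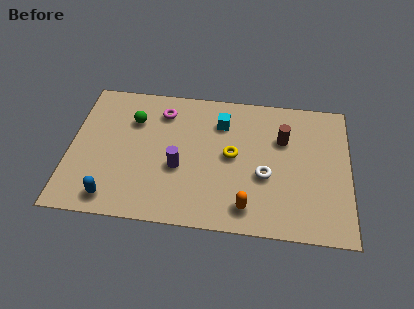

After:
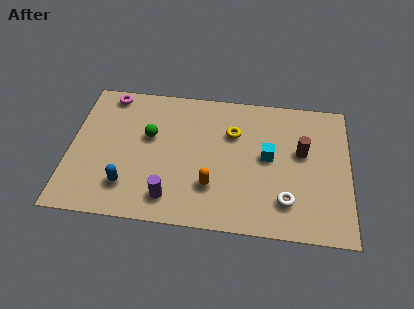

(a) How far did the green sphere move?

1.1

The green sphere moved from about (2.6, 5.2) to (3.3, 4.4), a distance of √(0.7² + 0.8²) ≈ 1.1.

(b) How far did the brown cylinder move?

1.0

From (8.9, 4.9) to (9.7, 4.3), the brown cylinder covered √(0.8² + 0.6²) ≈ 1.0 units.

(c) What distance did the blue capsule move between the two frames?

0.9

The blue capsule was near (1.9, 1.0) before and (2.5, 1.7) after, so it travelled √(0.6² + 0.7²) ≈ 0.9 units.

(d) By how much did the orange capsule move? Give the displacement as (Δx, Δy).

(-1.5, 0.9)

From the two frames, the orange capsule sits at roughly (7.5, 1.2) before and (6.0, 2.1) after.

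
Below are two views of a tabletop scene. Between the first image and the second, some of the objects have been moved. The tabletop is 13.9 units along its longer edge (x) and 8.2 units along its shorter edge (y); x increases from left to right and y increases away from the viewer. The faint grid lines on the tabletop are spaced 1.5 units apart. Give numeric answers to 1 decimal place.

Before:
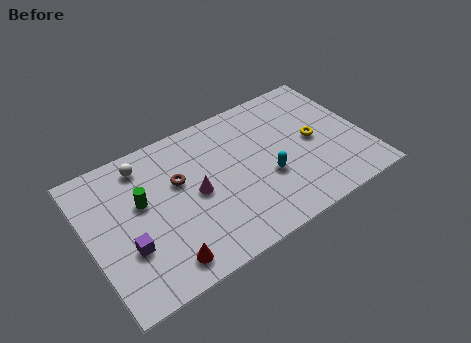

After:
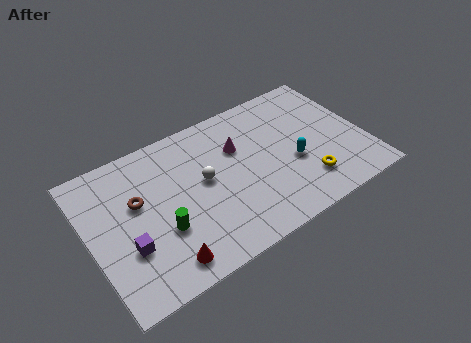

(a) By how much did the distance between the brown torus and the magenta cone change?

+3.9

Before: roughly 1.3 units apart; after: 5.2. That's 3.9 units further apart.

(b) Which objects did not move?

the red cone and the purple cube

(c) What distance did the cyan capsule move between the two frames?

1.4

The cyan capsule moved from about (8.8, 3.1) to (10.2, 3.3), a distance of √(1.4² + 0.2²) ≈ 1.4.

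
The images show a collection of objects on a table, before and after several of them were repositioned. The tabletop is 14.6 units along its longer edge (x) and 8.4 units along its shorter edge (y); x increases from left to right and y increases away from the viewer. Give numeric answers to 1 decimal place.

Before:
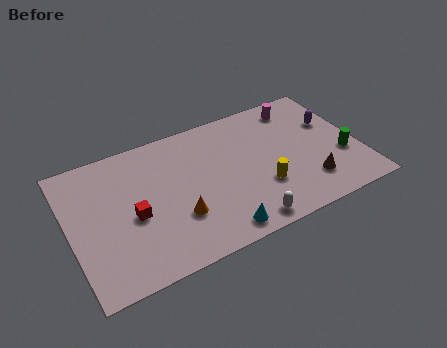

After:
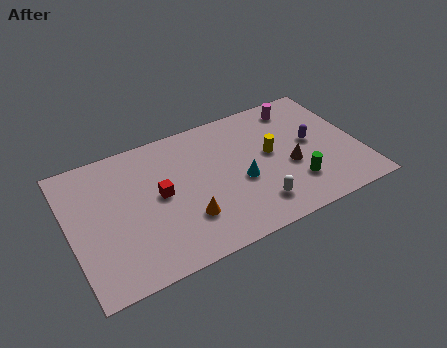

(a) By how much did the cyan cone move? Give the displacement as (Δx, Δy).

(1.5, 2.5)

From the two frames, the cyan cone sits at roughly (7.0, 1.0) before and (8.5, 3.5) after.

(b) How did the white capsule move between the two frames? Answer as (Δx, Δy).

(0.7, 0.8)

The white capsule started near (8.3, 0.9) and ended near (9.0, 1.7).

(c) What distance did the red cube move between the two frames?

1.6

From (3.1, 3.7) to (4.5, 4.4), the red cube covered √(1.4² + 0.7²) ≈ 1.6 units.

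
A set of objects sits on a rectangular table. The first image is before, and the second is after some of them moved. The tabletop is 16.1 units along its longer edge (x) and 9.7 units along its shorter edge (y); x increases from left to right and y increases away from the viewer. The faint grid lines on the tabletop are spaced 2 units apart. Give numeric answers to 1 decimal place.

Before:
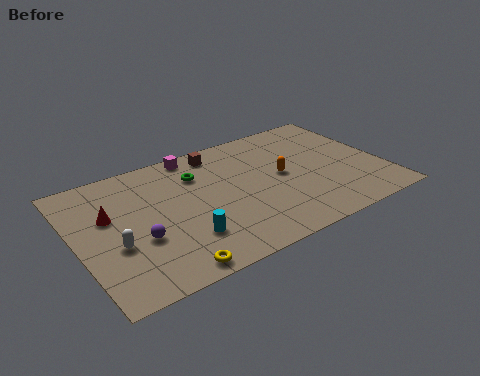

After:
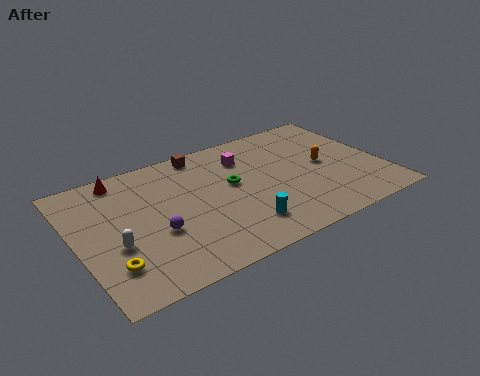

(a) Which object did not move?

the white capsule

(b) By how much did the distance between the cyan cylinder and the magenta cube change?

-1.1

Before: roughly 6.4 units apart; after: 5.3. That's 1.1 units closer together.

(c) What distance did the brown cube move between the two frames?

0.9

From (7.9, 8.4) to (7.1, 8.7), the brown cube covered √(0.8² + 0.3²) ≈ 0.9 units.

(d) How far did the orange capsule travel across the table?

2.3

The orange capsule moved from about (10.8, 5.0) to (13.1, 4.9), a distance of √(2.3² + 0.1²) ≈ 2.3.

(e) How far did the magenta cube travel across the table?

2.9

The magenta cube was near (6.7, 8.8) before and (9.2, 7.3) after, so it travelled √(2.5² + 1.5²) ≈ 2.9 units.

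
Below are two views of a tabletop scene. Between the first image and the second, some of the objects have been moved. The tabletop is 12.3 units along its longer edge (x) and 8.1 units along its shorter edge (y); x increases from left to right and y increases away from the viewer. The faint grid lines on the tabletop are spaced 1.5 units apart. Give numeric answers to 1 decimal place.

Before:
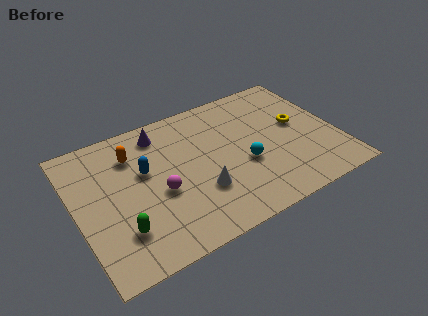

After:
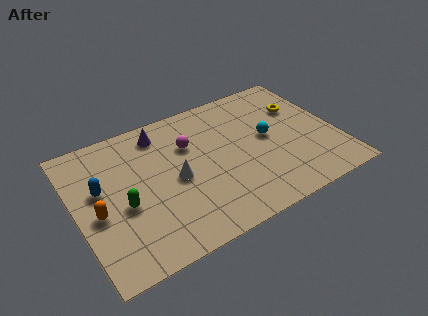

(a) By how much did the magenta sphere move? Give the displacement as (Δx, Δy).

(1.7, 2.1)

The magenta sphere started near (3.8, 3.4) and ended near (5.5, 5.5).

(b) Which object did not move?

the purple cone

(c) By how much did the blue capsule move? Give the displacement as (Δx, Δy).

(-2.1, -0.1)

The blue capsule was at about (3.3, 4.9) and moved to about (1.2, 4.8).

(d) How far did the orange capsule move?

3.3

The orange capsule was near (2.9, 6.1) before and (0.9, 3.5) after, so it travelled √(2.0² + 2.6²) ≈ 3.3 units.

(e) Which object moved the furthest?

the orange capsule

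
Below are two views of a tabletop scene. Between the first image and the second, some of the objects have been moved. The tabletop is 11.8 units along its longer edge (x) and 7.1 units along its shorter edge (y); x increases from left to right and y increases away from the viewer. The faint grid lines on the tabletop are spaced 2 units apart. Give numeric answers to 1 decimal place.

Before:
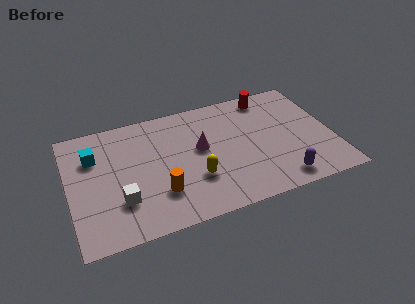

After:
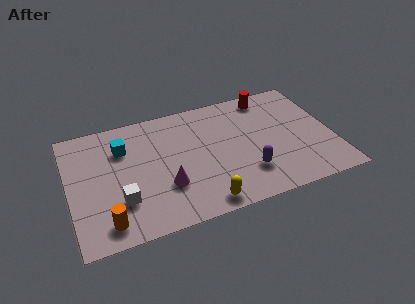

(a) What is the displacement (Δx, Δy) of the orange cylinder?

(-2.4, -0.9)

From the two frames, the orange cylinder sits at roughly (3.9, 2.0) before and (1.5, 1.1) after.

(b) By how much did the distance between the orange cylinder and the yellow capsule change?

+2.6

Before: roughly 1.6 units apart; after: 4.2. That's 2.6 units further apart.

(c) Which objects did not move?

the red cylinder and the white cube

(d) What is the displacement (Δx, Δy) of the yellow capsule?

(0.2, -1.5)

The yellow capsule was at about (5.5, 2.3) and moved to about (5.7, 0.8).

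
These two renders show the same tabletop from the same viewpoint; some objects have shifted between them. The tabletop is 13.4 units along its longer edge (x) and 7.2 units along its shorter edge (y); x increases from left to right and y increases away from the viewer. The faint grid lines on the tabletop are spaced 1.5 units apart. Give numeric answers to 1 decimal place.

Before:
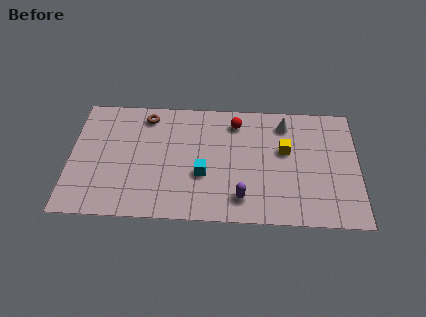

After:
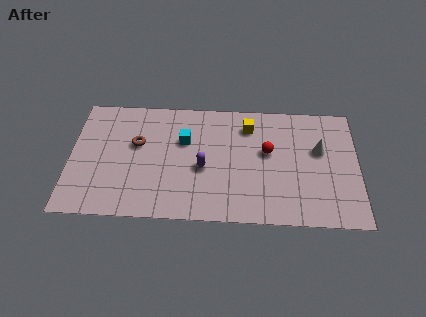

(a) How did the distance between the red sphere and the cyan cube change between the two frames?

+0.4

They were about 3.5 units apart before and 3.9 after — 0.4 units further apart.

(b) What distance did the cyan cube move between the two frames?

2.2

The cyan cube moved from about (6.2, 2.7) to (5.3, 4.7), a distance of √(0.9² + 2.0²) ≈ 2.2.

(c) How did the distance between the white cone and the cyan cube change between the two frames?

+1.3

Before: roughly 5.0 units apart; after: 6.3. That's 1.3 units further apart.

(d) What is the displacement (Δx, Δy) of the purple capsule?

(-1.8, 1.7)

The purple capsule was at about (8.0, 1.4) and moved to about (6.2, 3.1).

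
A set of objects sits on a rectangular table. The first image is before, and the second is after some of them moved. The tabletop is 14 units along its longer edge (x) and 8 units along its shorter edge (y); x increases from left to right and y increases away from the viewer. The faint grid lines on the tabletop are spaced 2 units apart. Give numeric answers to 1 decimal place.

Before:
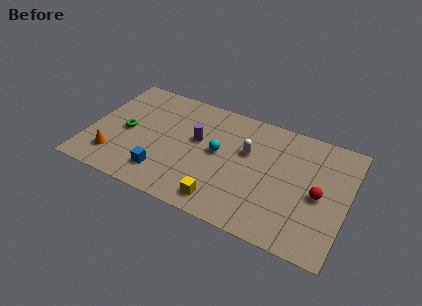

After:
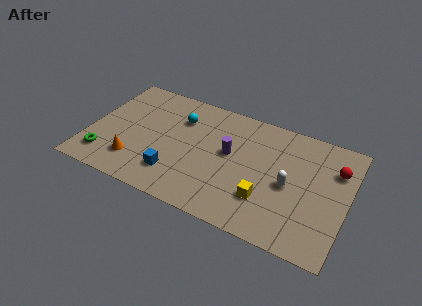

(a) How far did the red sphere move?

2.1

The red sphere was near (12.5, 3.7) before and (13.2, 5.7) after, so it travelled √(0.7² + 2.0²) ≈ 2.1 units.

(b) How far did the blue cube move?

0.6

From (4.3, 1.7) to (4.9, 1.9), the blue cube covered √(0.6² + 0.2²) ≈ 0.6 units.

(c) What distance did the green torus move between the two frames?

2.4

The green torus was near (2.0, 3.8) before and (1.1, 1.6) after, so it travelled √(0.9² + 2.2²) ≈ 2.4 units.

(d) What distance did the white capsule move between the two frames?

2.7

From (8.5, 5.0) to (10.9, 3.7), the white capsule covered √(2.4² + 1.3²) ≈ 2.7 units.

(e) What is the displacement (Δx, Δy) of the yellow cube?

(2.2, 1.1)

From the two frames, the yellow cube sits at roughly (7.6, 1.2) before and (9.8, 2.3) after.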